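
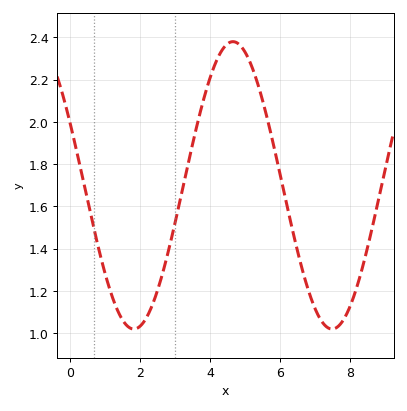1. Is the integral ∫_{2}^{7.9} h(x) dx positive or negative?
positive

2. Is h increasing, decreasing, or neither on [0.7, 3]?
neither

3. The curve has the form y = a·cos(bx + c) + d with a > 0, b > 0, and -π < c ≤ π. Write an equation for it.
y = 0.68cos(1.11x + 1.11) + 1.7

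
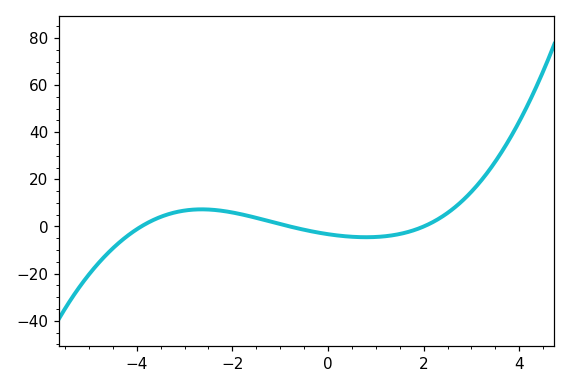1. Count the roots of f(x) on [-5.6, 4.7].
3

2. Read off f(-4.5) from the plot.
-10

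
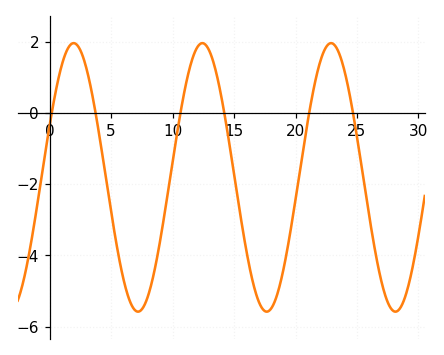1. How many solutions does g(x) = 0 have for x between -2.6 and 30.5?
6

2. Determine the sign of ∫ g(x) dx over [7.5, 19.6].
negative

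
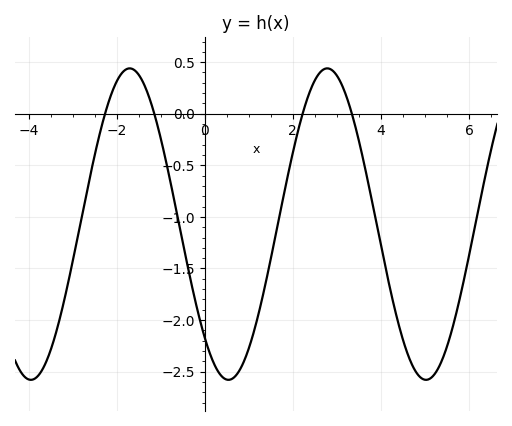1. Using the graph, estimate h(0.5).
-2.6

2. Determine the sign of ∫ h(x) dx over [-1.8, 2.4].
negative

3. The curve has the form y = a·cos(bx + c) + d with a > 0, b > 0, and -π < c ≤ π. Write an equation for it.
y = 1.51cos(1.4x + 2.4) - 1.07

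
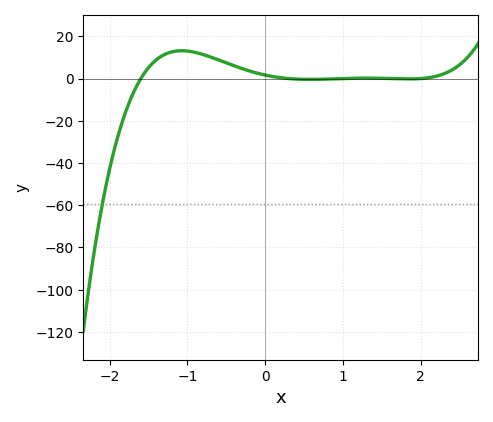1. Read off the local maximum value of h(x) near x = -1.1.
14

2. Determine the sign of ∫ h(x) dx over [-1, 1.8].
positive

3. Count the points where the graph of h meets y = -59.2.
1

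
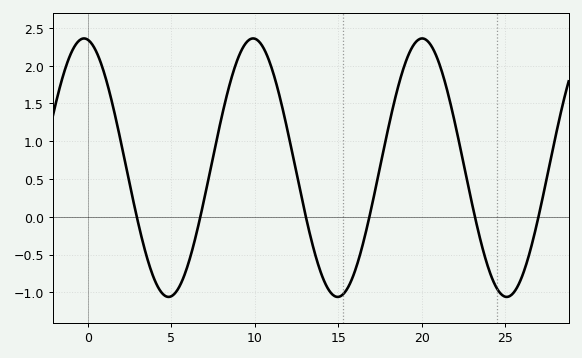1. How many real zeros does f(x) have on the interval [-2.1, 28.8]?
6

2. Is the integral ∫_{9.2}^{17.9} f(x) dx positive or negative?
positive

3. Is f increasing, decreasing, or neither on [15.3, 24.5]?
neither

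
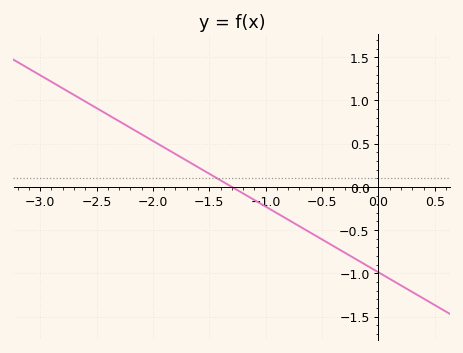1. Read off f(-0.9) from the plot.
-0.304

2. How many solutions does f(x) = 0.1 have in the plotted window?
1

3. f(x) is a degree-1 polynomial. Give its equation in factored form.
y = -0.76(x + 1.3)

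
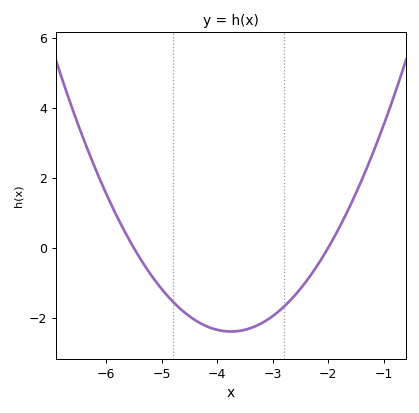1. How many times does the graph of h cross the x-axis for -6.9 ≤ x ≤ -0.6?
2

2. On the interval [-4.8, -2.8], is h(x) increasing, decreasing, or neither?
neither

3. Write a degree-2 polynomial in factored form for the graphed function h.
y = 0.78(x + 5.5)(x + 2)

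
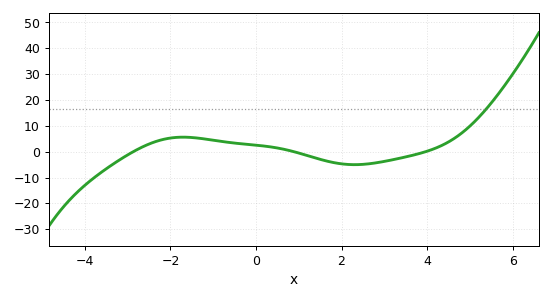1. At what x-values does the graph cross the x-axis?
-2.8, 0.8, 4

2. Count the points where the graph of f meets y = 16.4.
1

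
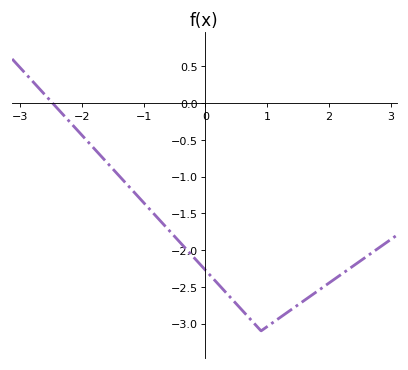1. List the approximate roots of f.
-2.5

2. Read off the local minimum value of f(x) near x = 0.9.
-3.1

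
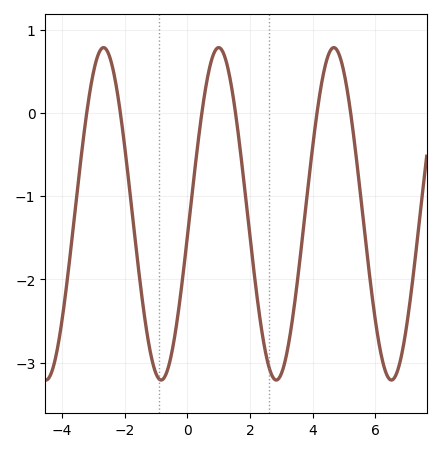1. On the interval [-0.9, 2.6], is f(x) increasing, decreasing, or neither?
neither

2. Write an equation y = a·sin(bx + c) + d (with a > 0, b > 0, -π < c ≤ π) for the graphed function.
y = 2sin(1.71x - 0.142) - 1.21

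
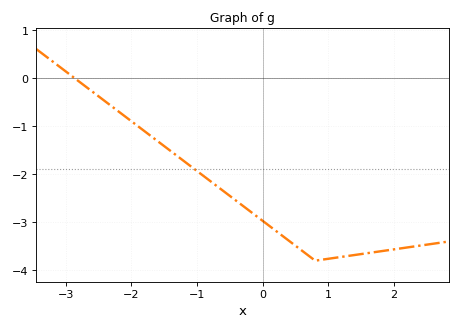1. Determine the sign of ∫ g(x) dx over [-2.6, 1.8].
negative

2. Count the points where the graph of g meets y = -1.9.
1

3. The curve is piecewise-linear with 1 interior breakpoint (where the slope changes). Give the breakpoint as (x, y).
(0.8, -3.8)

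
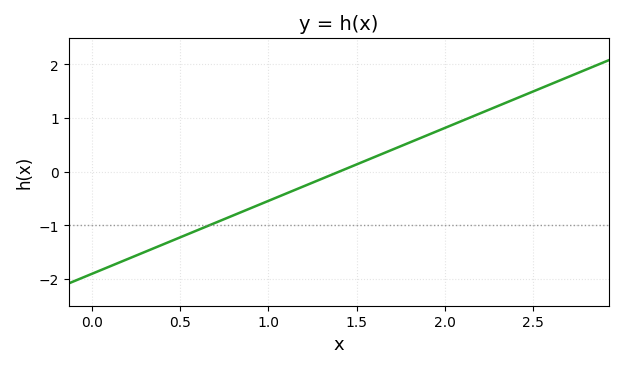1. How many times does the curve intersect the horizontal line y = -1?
1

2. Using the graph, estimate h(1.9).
0.68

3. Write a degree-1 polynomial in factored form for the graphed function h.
y = 1.36(x - 1.4)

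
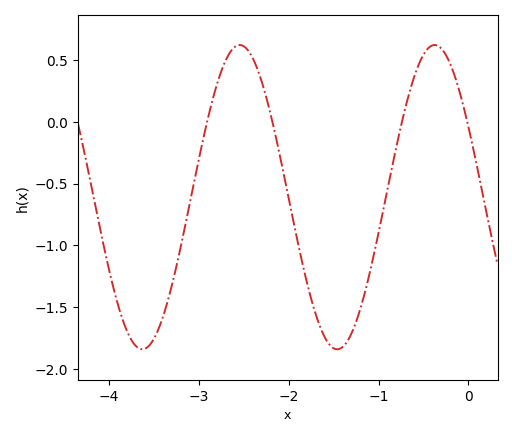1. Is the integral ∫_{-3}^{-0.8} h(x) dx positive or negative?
negative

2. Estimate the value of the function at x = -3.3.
-1.35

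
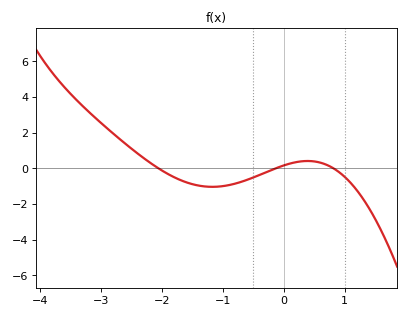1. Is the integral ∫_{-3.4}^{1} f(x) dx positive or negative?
positive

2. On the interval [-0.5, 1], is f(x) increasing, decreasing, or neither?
neither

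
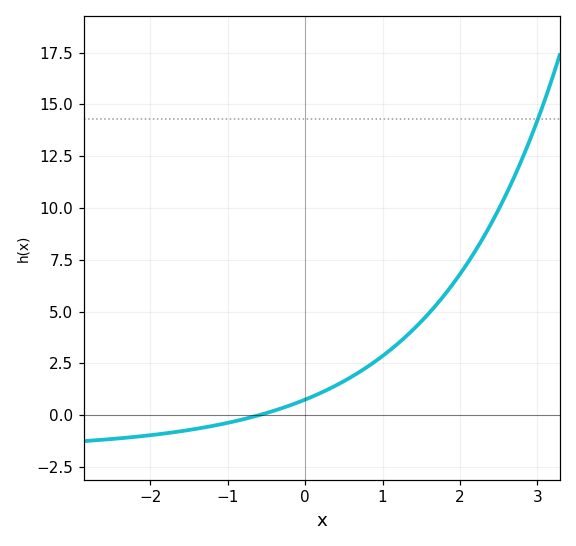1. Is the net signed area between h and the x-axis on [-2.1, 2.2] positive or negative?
positive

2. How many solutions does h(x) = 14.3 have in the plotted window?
1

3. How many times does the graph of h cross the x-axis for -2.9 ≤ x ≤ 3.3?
1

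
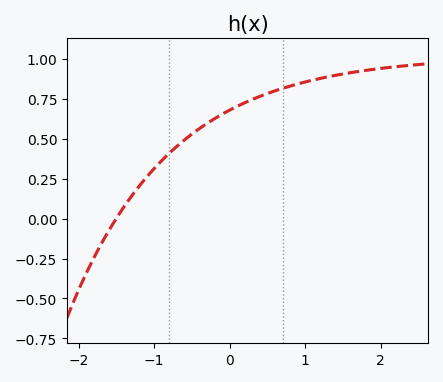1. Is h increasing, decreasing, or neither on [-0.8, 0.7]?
increasing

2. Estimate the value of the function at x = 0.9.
0.84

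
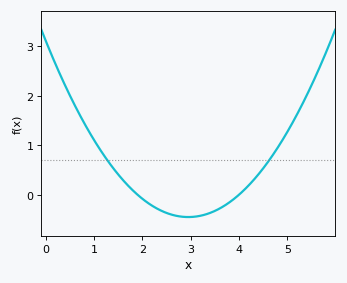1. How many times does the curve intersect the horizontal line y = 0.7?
2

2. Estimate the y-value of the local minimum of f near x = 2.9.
-0.5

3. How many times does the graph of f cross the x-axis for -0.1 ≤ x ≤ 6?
2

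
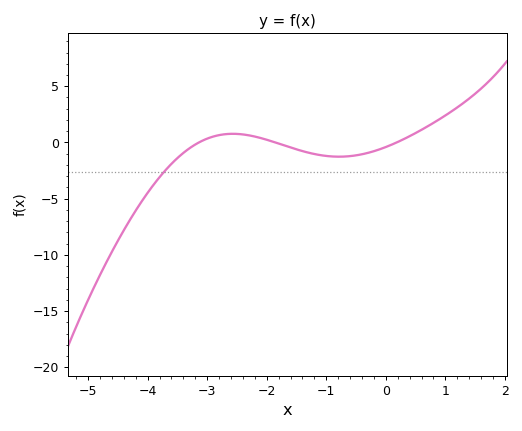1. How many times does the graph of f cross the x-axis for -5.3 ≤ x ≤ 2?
3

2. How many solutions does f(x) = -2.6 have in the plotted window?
1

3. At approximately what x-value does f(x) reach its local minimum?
-0.8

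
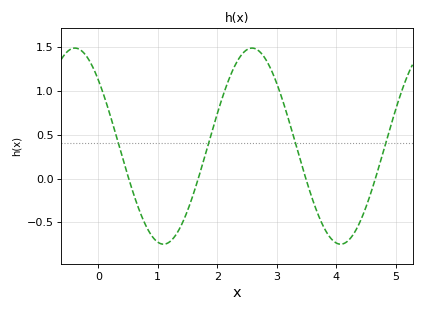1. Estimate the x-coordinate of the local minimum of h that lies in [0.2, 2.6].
1.1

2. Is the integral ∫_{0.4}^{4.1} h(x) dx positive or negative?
positive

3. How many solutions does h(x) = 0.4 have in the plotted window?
4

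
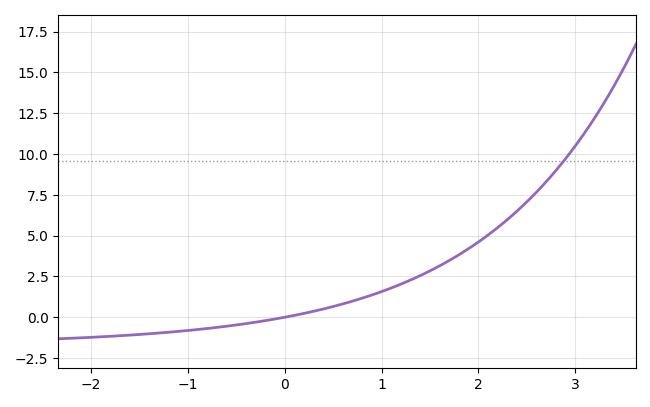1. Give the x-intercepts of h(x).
0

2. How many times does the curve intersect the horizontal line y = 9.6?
1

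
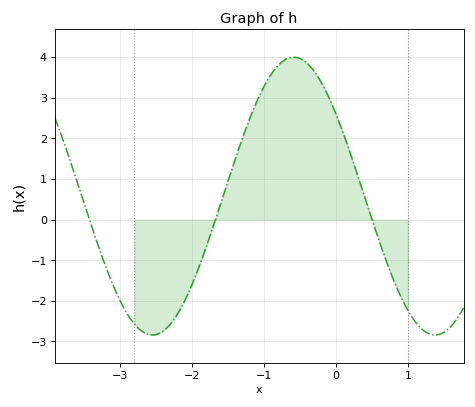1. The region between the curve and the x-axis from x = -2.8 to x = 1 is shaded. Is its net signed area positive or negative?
positive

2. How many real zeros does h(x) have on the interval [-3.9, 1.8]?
3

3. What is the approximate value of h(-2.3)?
-2.6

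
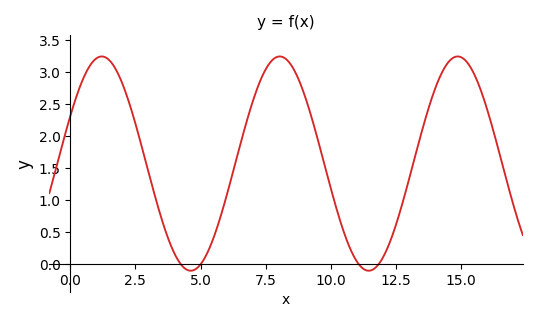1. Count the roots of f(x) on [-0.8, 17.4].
4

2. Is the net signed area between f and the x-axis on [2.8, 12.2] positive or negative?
positive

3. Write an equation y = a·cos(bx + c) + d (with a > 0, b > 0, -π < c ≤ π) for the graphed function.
y = 1.68cos(0.92x - 1.11) + 1.57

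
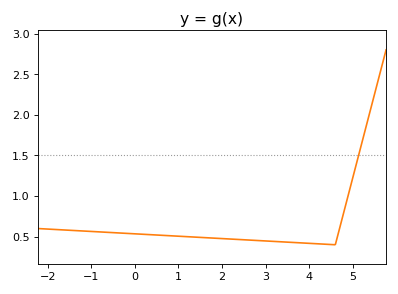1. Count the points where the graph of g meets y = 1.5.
1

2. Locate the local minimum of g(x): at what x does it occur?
4.6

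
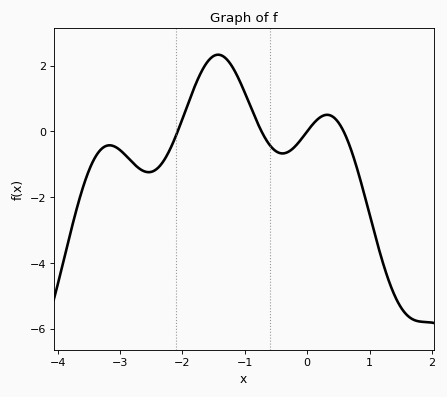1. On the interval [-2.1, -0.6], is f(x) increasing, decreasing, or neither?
neither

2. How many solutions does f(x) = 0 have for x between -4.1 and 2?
4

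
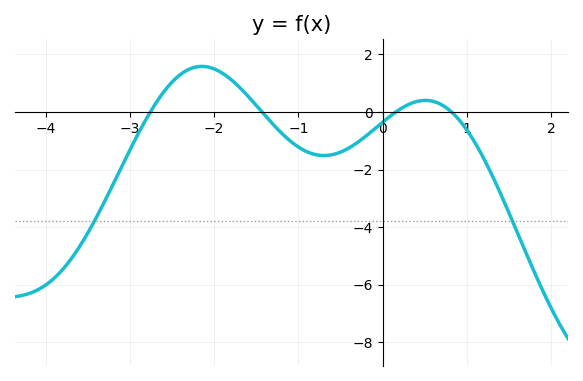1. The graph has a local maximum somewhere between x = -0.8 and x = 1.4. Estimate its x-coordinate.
0.506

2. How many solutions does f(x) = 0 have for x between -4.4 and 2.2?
4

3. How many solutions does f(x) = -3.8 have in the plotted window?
2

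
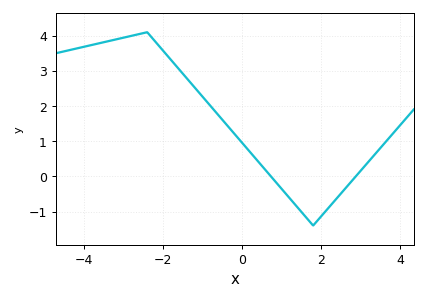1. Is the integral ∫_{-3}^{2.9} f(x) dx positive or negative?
positive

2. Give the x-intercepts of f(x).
0.8, 2.8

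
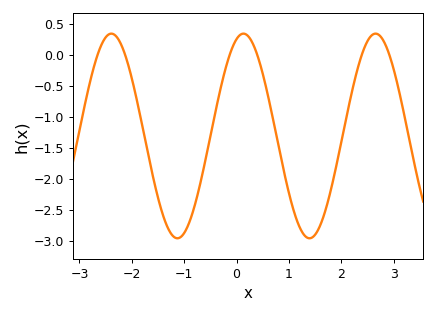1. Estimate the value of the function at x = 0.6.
-0.656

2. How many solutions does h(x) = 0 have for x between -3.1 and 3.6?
6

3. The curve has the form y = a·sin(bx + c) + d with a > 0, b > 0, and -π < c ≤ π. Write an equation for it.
y = 1.65sin(2.49x + 1.24) - 1.31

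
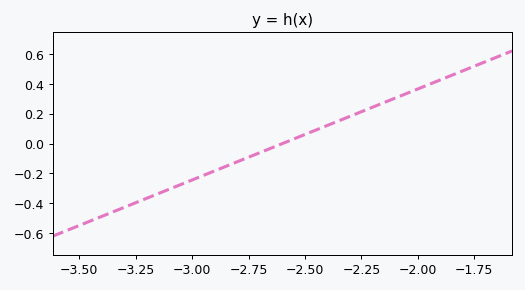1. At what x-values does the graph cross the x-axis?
-2.6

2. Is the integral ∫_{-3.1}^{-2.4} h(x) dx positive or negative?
negative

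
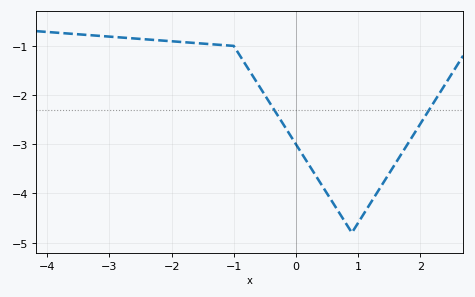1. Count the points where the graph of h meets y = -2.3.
2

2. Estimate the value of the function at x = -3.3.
-0.8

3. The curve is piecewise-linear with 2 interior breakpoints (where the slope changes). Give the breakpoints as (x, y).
(-1, -1); (0.9, -4.8)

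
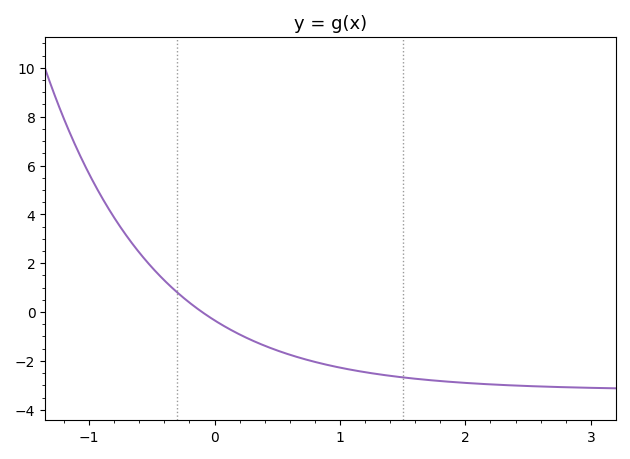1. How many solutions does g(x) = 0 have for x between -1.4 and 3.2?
1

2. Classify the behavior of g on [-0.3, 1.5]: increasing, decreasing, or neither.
decreasing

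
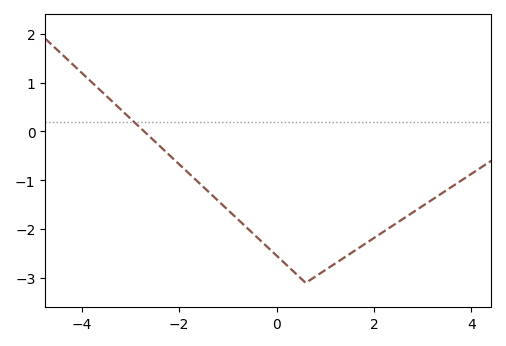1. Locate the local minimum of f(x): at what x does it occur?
0.6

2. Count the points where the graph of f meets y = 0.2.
1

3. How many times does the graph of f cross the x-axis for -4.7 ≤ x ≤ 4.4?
1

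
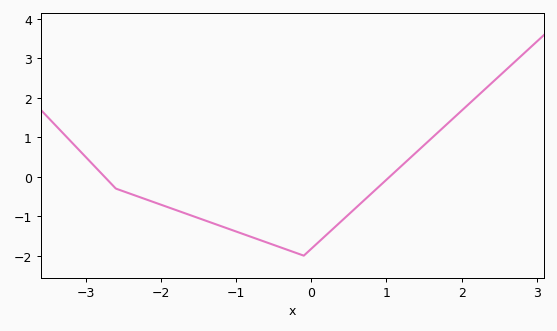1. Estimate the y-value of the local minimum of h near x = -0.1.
-2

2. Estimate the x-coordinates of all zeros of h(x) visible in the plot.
-2.75, 1.04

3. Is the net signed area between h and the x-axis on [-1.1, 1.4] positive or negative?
negative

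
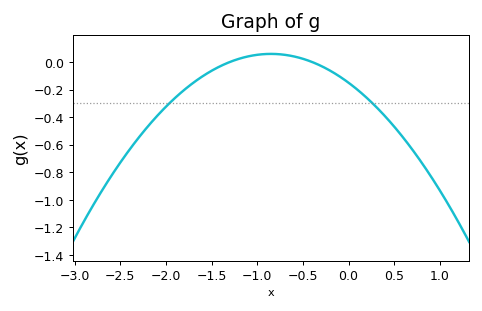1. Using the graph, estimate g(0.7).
-0.64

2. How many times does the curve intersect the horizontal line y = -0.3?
2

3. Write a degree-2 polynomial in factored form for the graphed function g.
y = -0.29(x + 1.3)(x + 0.4)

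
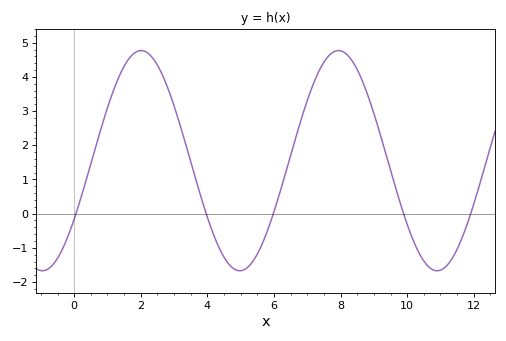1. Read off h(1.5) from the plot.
4.3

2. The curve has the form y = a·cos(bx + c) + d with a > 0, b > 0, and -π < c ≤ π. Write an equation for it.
y = 3.22cos(1.1x - 2.1) + 1.55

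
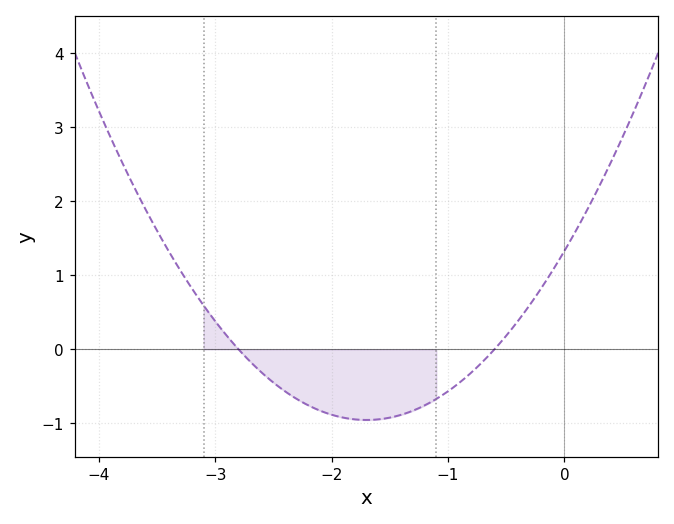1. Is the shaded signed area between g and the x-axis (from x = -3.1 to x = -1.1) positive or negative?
negative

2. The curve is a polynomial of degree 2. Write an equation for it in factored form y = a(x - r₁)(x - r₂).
y = 0.79(x + 2.8)(x + 0.6)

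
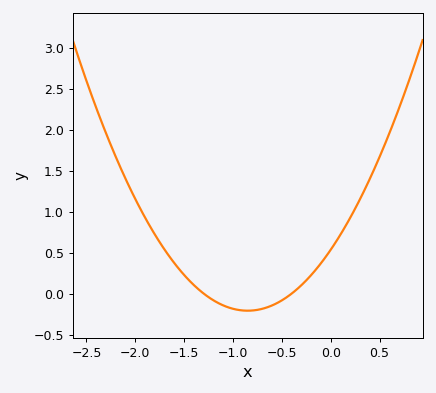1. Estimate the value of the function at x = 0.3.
1.15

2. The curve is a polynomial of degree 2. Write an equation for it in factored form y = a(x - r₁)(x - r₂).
y = 1.03(x + 1.3)(x + 0.4)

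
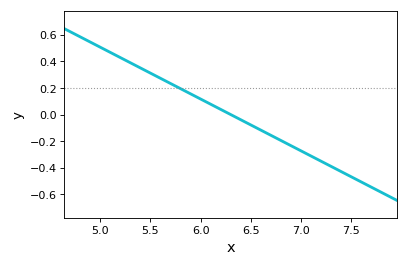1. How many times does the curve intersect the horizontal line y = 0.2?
1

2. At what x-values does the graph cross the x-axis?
6.3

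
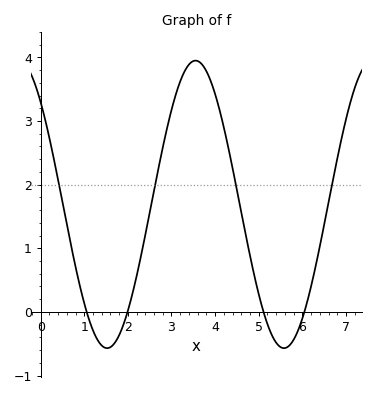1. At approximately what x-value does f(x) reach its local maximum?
3.55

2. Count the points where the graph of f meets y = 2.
4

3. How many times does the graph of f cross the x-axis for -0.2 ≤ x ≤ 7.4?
4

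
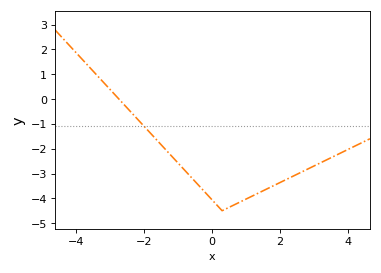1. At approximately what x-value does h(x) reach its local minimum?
0.2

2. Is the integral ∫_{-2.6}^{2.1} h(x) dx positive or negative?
negative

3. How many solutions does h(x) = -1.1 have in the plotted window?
1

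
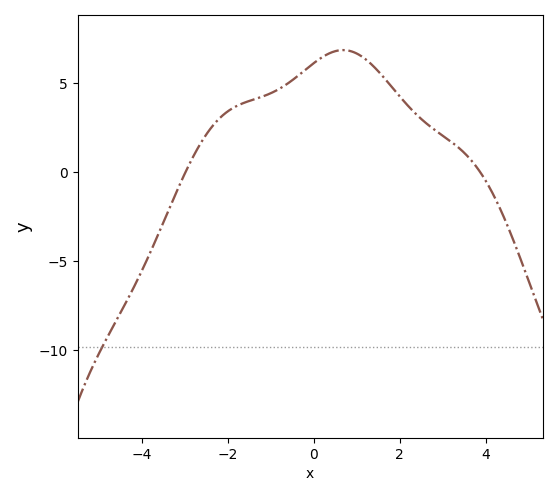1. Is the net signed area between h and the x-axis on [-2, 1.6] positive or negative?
positive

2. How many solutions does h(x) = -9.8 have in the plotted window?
1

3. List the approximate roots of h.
-3, 3.8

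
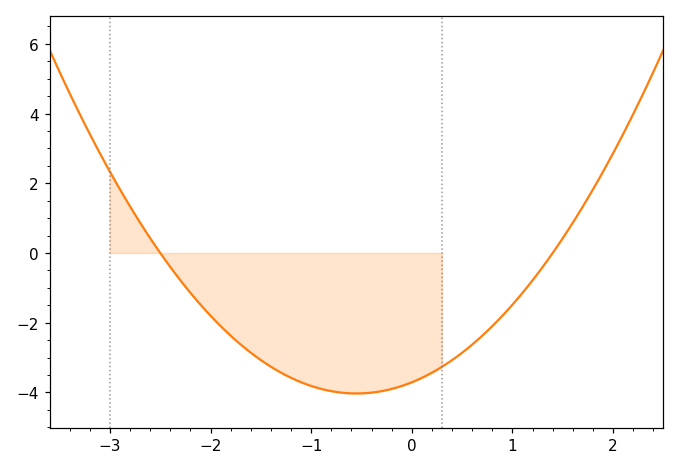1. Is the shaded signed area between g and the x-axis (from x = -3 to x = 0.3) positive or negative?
negative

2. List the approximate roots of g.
-2.5, 1.4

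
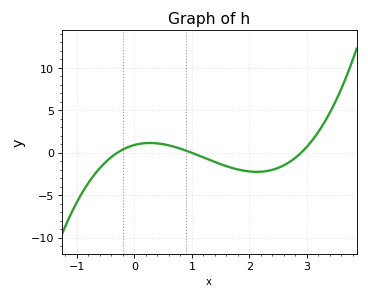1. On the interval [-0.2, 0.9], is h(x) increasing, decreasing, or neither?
neither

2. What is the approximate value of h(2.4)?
-2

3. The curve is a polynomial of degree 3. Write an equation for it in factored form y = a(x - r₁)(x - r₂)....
y = 1.06(x + 0.3)(x - 1)(x - 2.9)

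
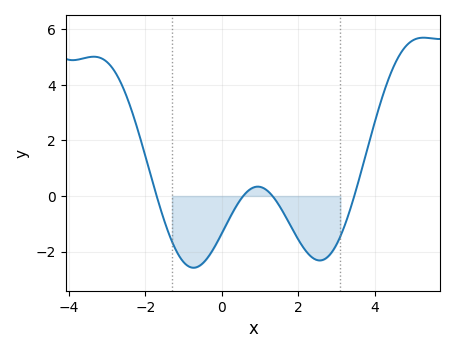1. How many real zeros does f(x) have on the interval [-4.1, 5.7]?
4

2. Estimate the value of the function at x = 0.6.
0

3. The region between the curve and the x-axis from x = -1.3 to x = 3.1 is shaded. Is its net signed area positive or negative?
negative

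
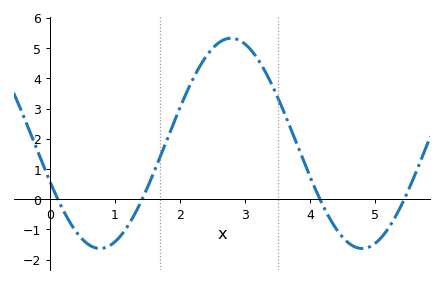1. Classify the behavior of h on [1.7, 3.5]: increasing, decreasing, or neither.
neither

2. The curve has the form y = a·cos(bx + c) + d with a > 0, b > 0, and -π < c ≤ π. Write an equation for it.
y = 3.48cos(1.6x + 1.9) + 1.85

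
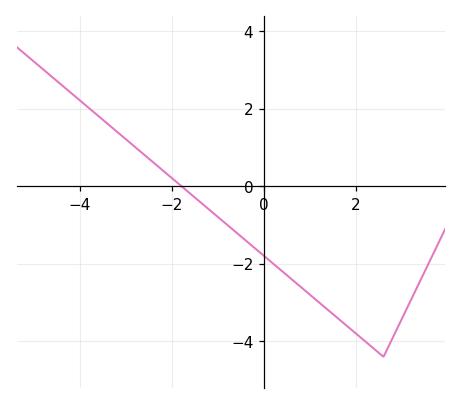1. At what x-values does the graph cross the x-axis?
-1.79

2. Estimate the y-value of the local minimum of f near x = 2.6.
-4.4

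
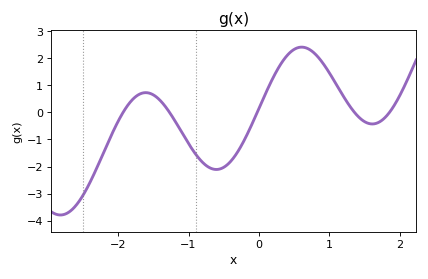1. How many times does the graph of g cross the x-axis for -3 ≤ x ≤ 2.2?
5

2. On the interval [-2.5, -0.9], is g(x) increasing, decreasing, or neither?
neither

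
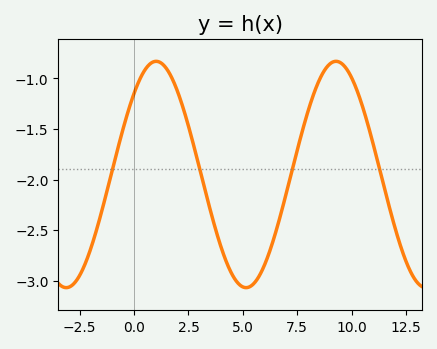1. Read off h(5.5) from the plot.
-3.05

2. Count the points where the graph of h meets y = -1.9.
4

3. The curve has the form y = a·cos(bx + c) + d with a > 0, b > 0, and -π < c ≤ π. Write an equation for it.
y = 1.12cos(0.76x - 0.77) - 1.95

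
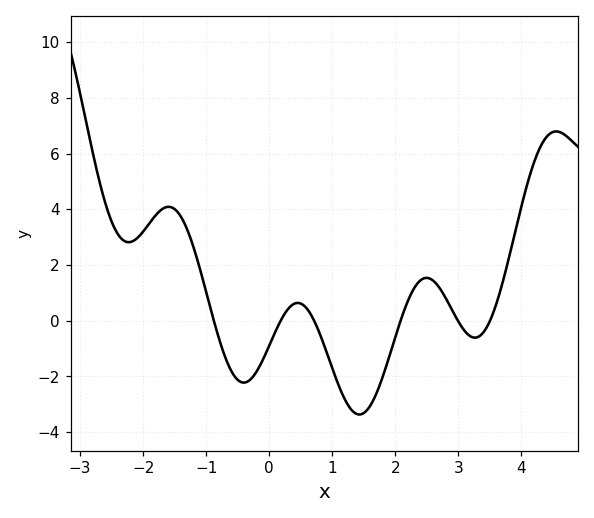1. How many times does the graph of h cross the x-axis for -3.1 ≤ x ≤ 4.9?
6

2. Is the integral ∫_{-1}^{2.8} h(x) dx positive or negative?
negative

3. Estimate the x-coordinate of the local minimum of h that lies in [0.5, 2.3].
1.43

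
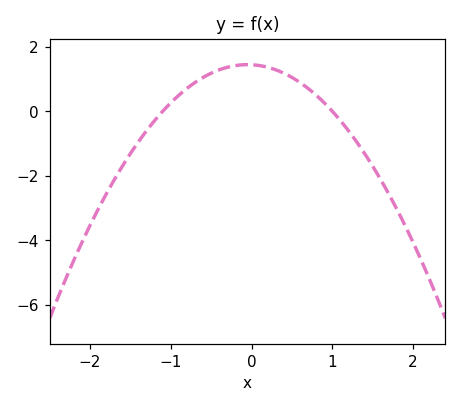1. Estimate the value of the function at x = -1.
0.262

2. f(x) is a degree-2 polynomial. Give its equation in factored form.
y = -1.31(x + 1.1)(x - 1)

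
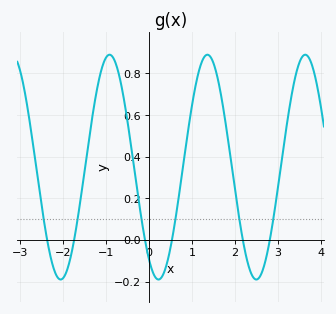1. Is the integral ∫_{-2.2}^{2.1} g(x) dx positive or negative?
positive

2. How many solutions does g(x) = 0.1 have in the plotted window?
6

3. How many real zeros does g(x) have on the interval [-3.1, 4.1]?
6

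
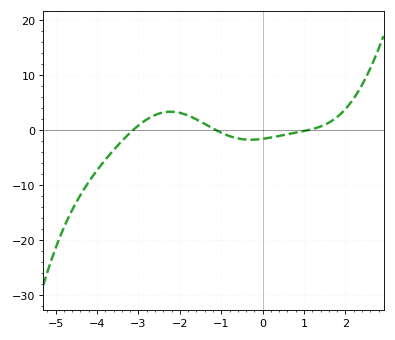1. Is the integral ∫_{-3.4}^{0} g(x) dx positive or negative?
positive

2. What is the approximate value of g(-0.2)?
-1.71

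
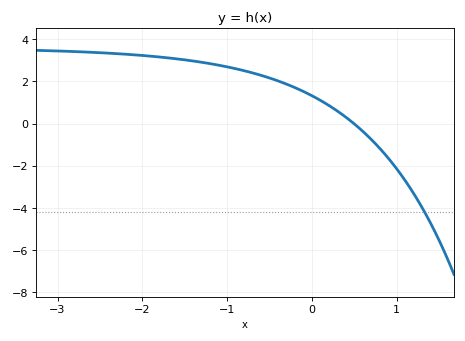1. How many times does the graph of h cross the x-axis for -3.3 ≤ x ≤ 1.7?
1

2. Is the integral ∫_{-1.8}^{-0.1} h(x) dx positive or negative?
positive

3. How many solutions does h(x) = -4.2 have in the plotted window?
1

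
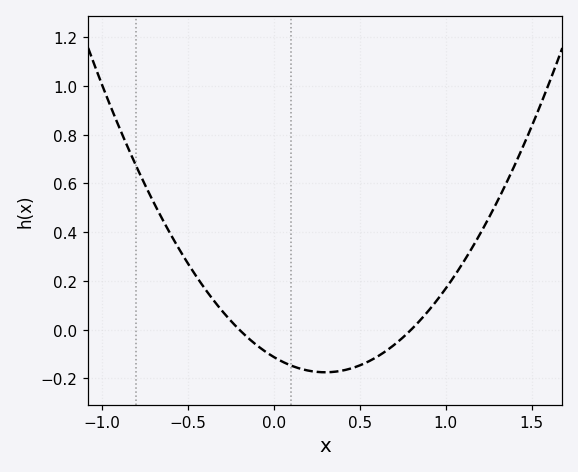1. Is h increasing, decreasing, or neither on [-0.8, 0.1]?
decreasing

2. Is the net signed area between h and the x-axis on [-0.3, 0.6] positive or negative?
negative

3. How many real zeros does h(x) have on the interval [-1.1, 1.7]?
2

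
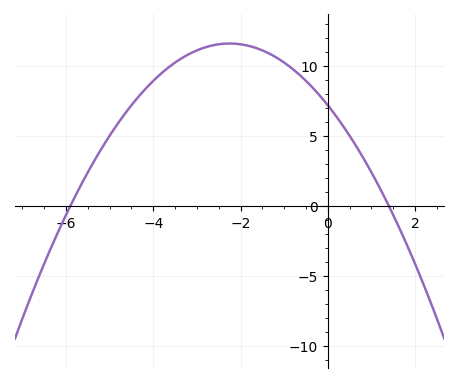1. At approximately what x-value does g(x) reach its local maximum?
-2.2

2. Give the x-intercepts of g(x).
-6, 1.4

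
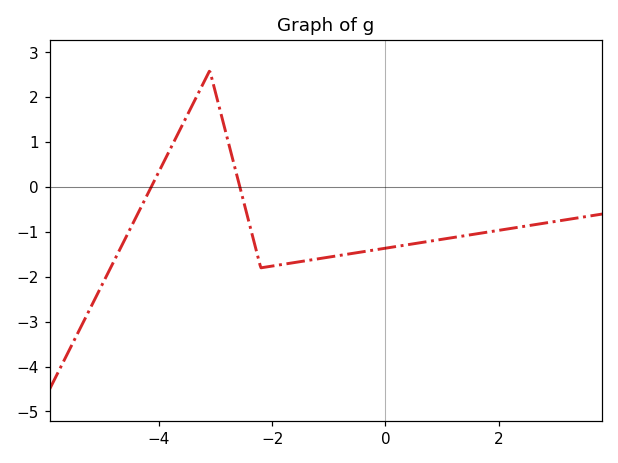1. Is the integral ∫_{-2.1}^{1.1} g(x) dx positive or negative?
negative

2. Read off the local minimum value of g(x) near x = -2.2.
-1.8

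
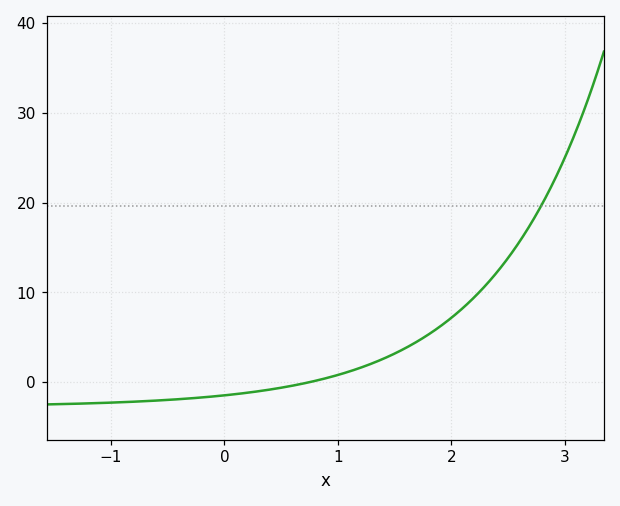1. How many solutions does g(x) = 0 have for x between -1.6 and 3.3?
1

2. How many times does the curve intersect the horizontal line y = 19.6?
1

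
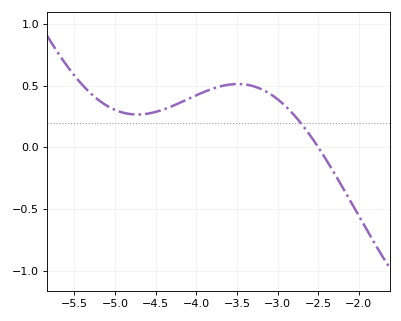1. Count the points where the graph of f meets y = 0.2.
1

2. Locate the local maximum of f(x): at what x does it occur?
-3.5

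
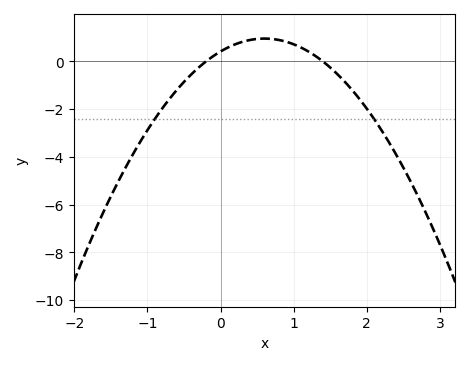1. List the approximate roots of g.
-0.2, 1.4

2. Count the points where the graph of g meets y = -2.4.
2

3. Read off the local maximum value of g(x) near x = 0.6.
1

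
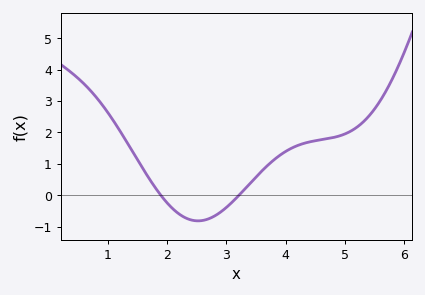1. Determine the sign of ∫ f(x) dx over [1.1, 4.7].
positive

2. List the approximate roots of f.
1.9, 3.2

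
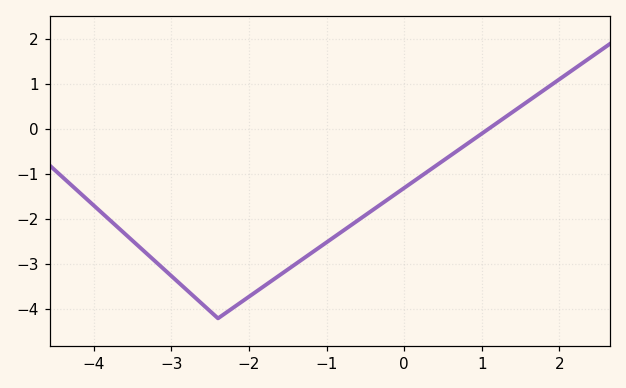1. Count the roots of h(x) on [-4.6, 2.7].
1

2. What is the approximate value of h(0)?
-1.3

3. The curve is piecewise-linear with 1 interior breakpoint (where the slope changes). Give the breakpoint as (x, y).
(-2.4, -4.2)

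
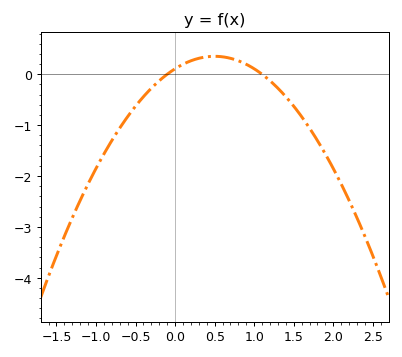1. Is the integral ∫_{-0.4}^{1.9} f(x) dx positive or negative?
negative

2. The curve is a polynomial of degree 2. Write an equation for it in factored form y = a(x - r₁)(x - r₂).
y = -0.98(x + 0.1)(x - 1.1)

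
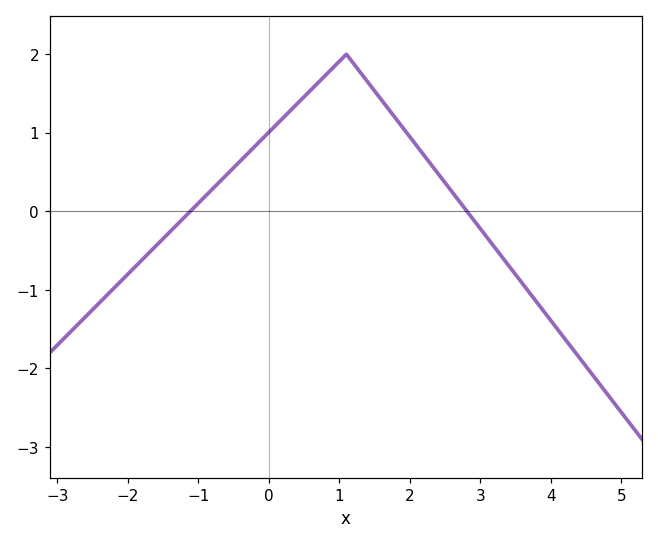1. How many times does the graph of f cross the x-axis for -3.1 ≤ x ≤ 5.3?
2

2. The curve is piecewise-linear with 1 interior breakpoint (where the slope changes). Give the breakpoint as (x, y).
(1.1, 2)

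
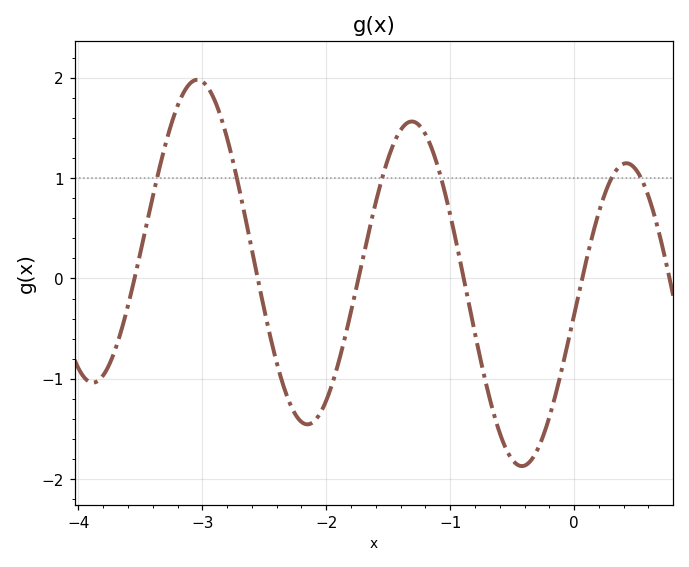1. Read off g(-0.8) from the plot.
-0.547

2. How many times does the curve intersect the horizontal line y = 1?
6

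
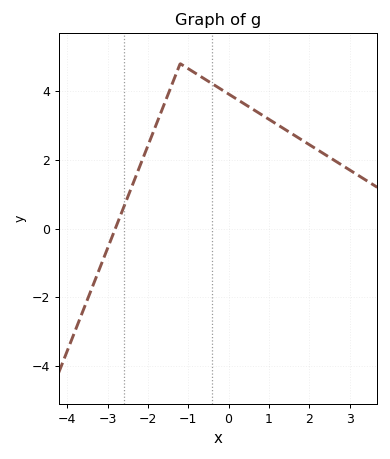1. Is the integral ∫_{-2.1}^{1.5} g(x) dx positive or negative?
positive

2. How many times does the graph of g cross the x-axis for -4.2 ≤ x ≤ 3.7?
1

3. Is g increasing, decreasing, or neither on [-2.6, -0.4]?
neither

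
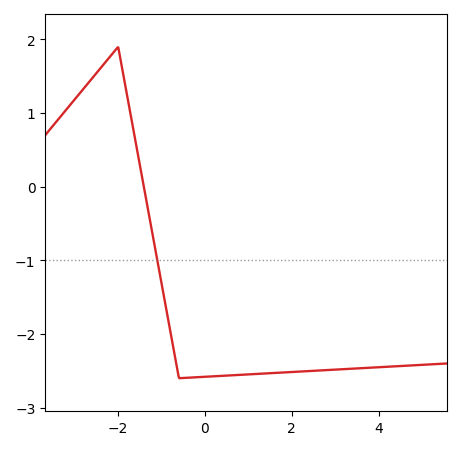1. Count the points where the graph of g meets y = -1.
1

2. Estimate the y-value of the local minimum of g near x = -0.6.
-2.6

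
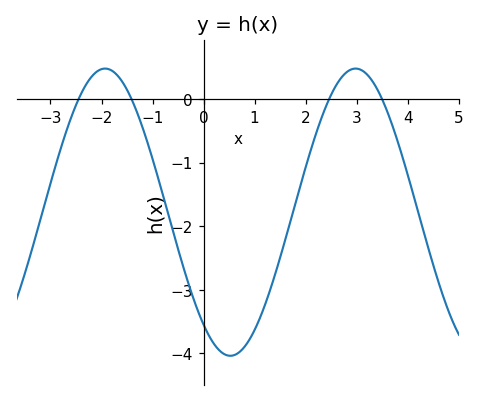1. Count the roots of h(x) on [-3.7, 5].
4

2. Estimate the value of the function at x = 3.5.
-0.005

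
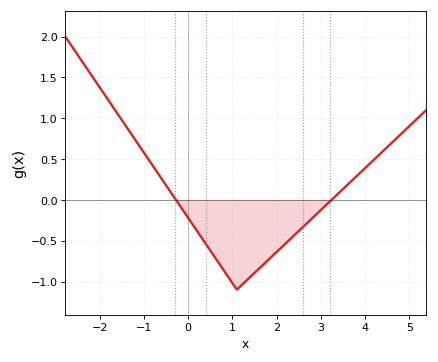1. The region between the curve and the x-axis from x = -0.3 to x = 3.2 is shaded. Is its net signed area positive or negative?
negative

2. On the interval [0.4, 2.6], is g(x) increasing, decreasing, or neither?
neither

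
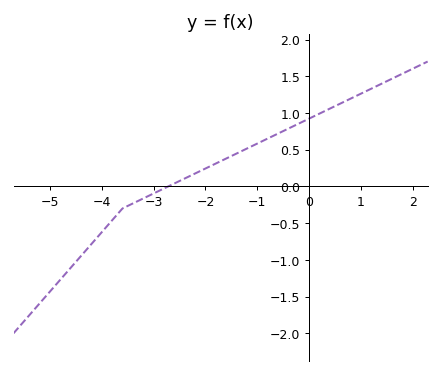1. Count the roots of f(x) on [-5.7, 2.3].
1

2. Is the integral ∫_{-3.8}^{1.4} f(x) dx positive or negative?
positive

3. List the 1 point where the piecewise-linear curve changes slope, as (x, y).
(-3.6, -0.3)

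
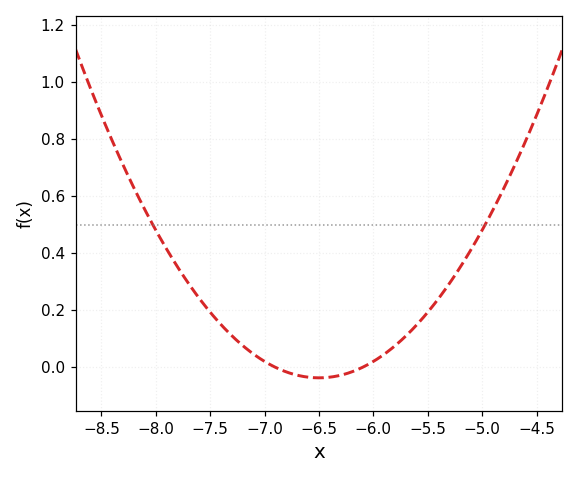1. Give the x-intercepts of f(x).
-6.9, -6.1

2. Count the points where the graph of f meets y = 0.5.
2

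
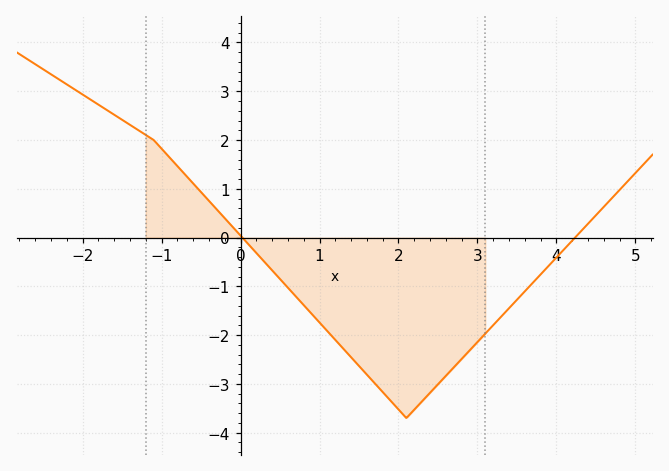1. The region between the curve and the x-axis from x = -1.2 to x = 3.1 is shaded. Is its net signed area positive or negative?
negative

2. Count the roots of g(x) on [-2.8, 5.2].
2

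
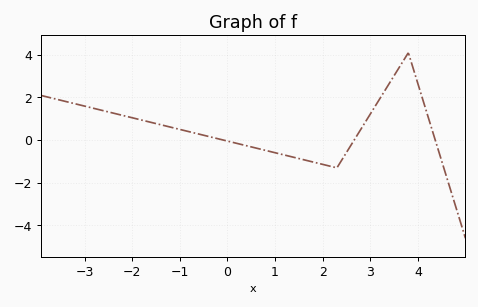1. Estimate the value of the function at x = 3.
1.2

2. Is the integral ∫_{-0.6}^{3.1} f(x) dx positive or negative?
negative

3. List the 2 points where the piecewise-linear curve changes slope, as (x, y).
(2.3, -1.3); (3.8, 4.1)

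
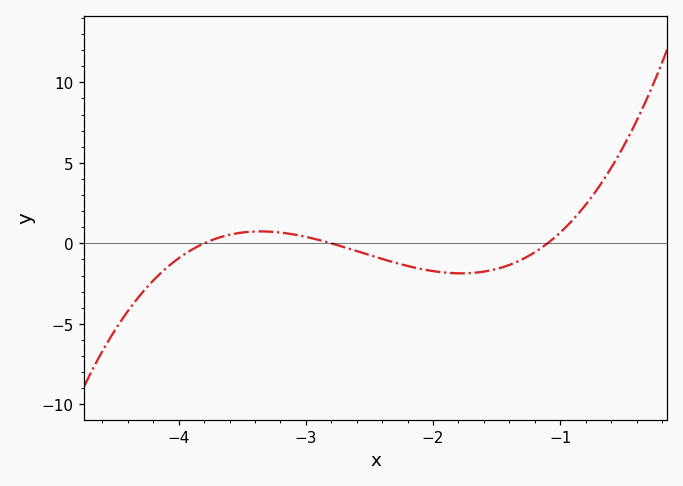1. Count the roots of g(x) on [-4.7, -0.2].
3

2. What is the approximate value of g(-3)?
0.404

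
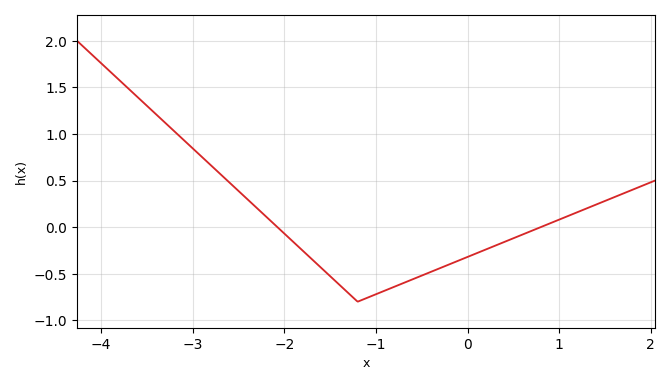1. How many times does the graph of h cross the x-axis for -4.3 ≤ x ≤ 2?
2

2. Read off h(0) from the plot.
-0.3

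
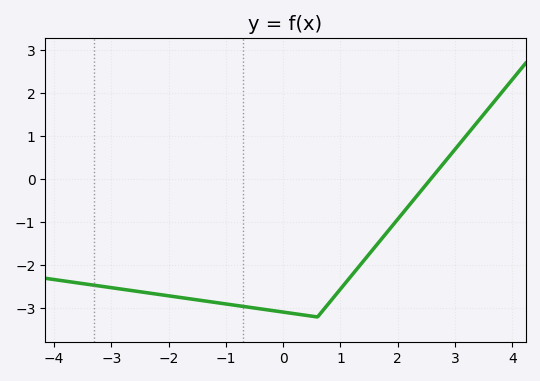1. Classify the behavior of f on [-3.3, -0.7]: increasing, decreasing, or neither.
decreasing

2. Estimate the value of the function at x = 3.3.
1.19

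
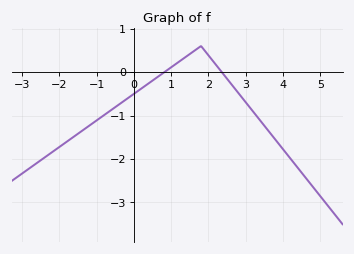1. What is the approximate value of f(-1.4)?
-1.35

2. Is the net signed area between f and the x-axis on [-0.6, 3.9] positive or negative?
negative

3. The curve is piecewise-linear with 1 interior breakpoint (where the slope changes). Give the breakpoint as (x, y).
(1.8, 0.6)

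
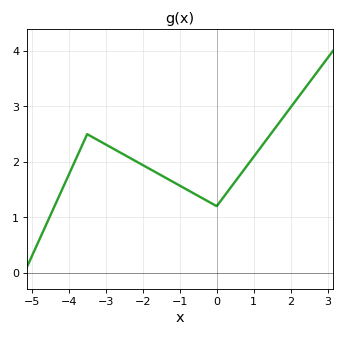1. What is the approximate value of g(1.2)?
2.3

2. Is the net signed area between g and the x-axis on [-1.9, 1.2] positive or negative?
positive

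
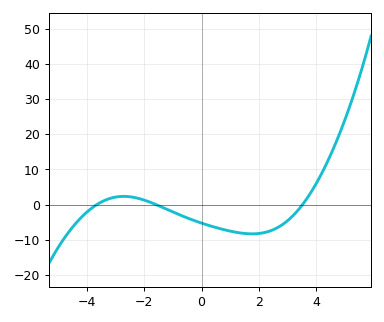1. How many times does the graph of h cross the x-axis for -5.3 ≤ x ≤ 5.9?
3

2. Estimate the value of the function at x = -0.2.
-5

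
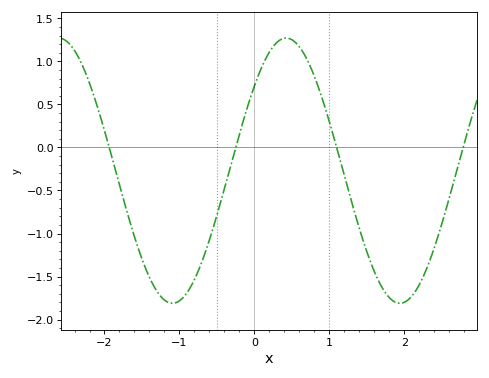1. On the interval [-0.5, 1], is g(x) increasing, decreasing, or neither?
neither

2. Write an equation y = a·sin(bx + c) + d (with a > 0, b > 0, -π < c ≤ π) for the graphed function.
y = 1.54sin(2.07x + 0.692) - 0.27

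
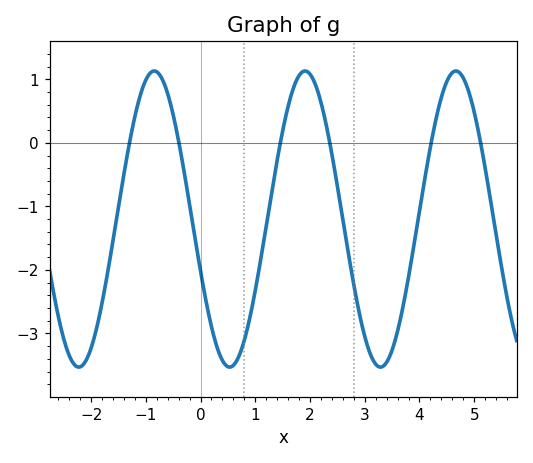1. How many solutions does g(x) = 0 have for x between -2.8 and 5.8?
6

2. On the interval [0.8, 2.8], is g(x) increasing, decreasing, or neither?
neither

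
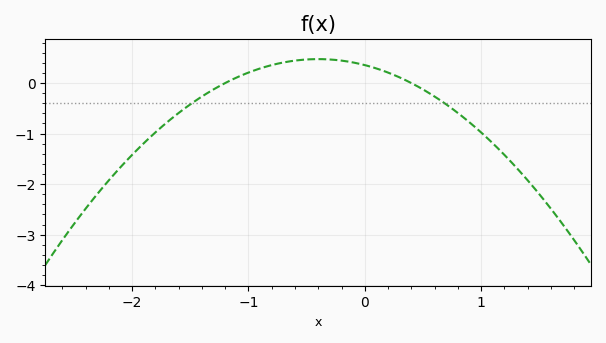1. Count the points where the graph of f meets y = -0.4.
2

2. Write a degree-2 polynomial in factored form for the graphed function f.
y = -0.74(x + 1.2)(x - 0.4)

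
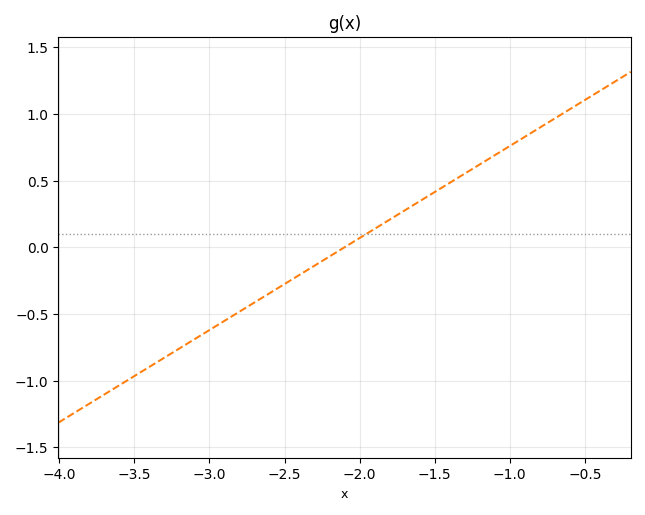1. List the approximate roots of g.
-2.1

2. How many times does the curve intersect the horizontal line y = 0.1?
1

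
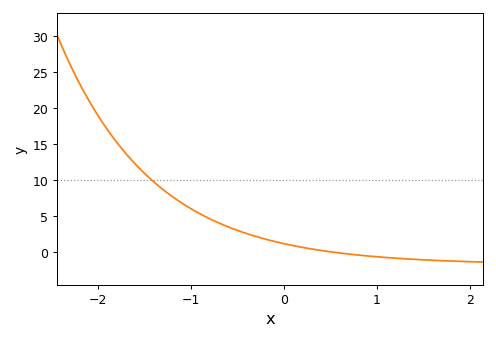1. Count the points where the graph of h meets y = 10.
1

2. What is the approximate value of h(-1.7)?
13.5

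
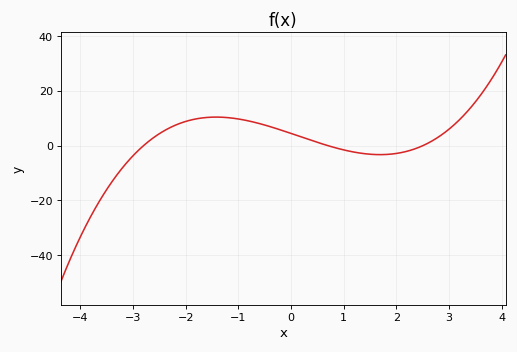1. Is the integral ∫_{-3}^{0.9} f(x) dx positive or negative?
positive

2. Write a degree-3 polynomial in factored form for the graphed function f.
y = 0.91(x + 2.8)(x - 0.7)(x - 2.5)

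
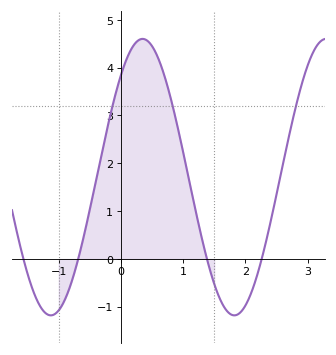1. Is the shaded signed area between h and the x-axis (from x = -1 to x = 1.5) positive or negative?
positive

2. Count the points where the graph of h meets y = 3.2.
3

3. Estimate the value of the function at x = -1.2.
-1.1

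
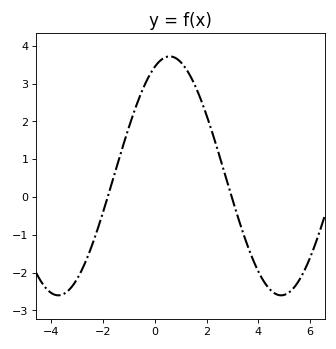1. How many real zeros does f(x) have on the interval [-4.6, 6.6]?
2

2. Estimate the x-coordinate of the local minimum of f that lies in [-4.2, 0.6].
-3.72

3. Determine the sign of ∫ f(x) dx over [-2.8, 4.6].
positive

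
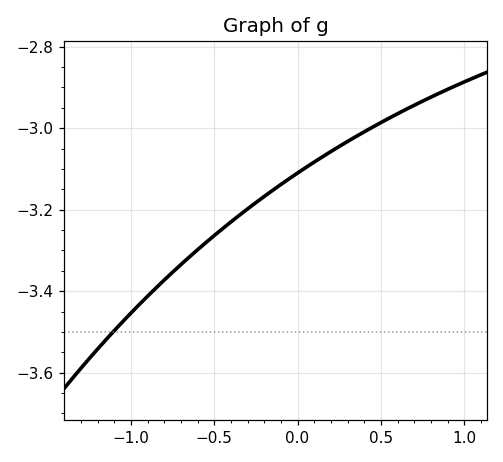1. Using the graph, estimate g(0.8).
-2.92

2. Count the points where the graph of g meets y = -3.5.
1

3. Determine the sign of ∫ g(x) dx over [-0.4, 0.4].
negative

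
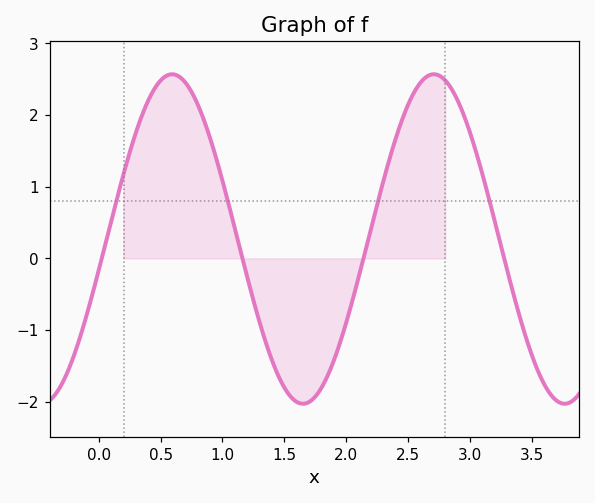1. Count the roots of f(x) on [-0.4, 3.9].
4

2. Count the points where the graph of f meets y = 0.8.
4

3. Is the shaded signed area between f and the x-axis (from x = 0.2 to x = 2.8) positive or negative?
positive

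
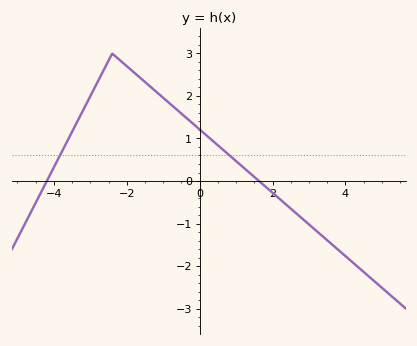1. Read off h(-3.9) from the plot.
0.491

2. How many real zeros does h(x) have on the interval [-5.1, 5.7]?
2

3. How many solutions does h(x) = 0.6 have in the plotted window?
2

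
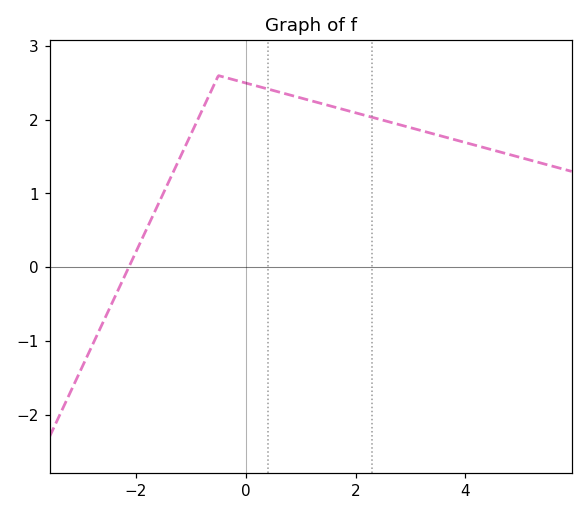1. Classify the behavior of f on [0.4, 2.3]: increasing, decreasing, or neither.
decreasing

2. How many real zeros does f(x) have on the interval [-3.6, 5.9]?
1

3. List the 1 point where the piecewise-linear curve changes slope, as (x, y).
(-0.5, 2.6)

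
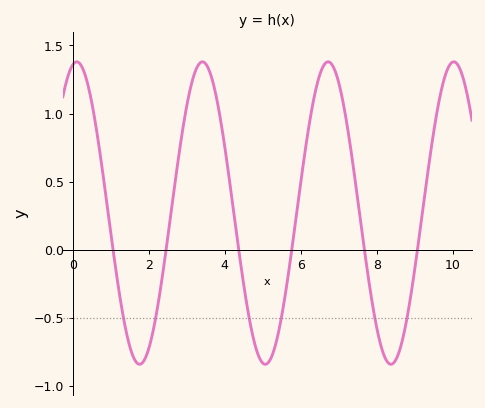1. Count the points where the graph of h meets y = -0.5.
6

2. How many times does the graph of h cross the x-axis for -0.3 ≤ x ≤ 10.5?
6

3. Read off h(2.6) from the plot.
0.302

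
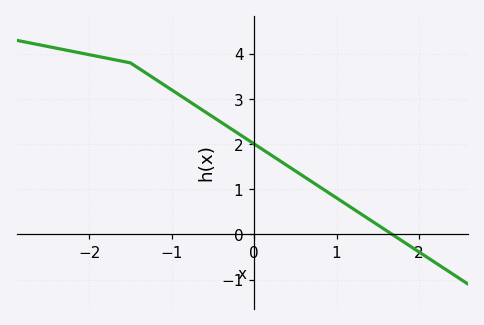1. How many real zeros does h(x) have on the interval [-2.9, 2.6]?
1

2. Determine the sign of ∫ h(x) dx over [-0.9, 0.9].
positive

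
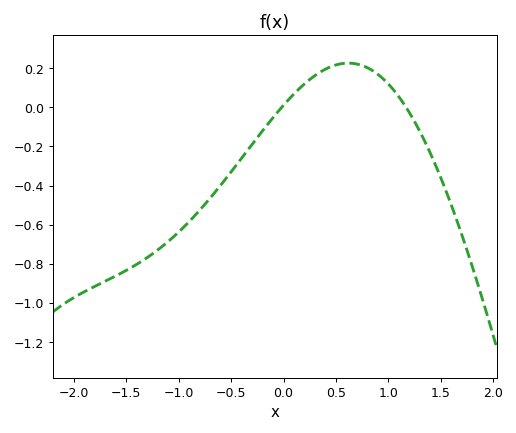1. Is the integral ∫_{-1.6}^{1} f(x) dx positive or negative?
negative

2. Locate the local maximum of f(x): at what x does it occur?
0.6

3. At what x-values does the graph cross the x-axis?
0, 1.2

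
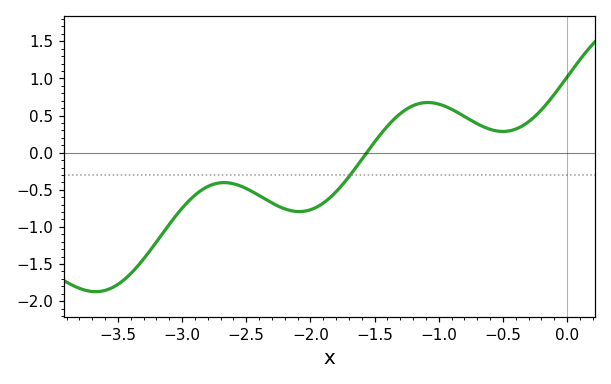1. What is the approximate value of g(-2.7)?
-0.4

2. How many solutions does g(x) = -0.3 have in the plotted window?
1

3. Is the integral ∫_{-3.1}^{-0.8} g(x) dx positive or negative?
negative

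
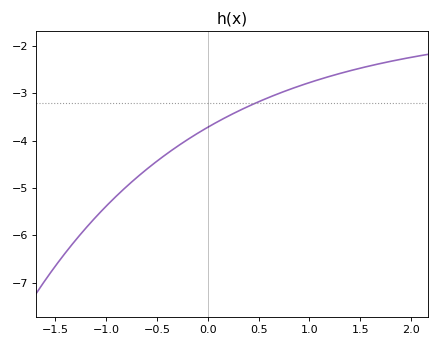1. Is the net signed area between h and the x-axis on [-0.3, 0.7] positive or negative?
negative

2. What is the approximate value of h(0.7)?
-3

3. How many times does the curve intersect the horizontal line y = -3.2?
1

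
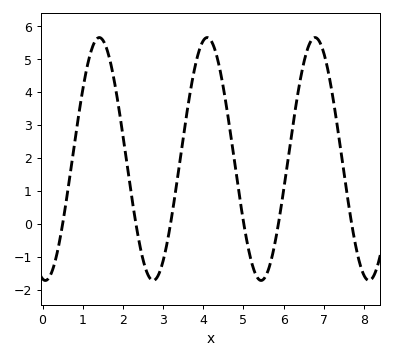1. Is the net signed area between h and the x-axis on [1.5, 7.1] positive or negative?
positive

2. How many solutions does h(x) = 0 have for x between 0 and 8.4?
6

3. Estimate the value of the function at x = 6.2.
2.74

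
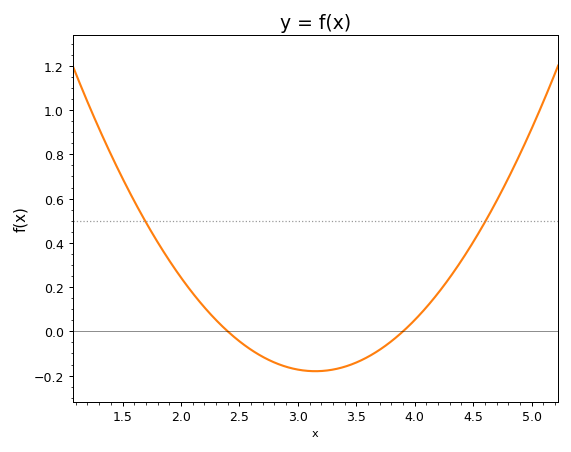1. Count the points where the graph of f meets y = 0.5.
2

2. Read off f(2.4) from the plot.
0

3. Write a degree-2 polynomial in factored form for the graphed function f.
y = 0.32(x - 2.4)(x - 3.9)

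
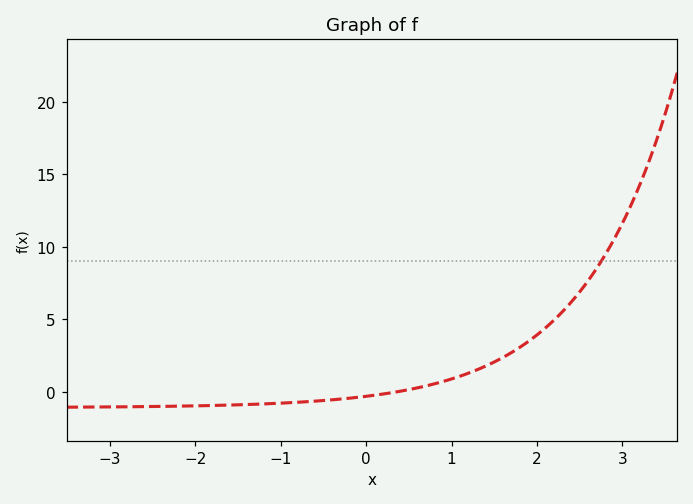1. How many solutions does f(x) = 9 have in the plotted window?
1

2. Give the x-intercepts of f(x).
0.36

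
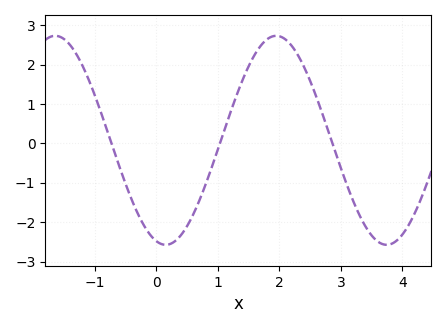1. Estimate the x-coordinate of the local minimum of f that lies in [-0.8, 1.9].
0.154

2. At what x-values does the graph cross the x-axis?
-0.727, 1.03, 2.86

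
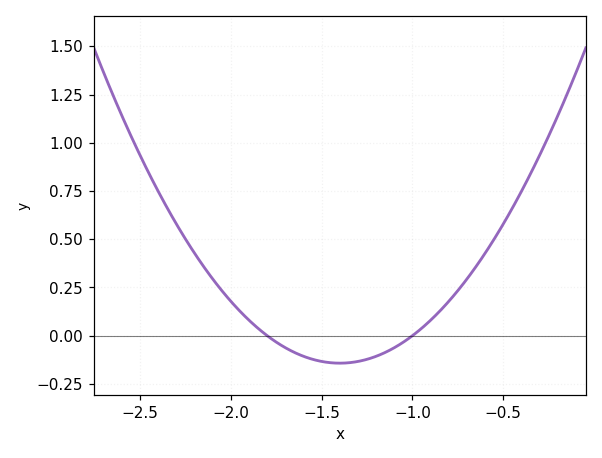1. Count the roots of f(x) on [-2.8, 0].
2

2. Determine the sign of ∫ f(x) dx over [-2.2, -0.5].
positive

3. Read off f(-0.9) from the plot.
0.08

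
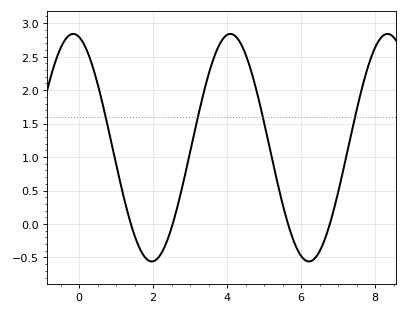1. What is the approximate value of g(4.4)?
2.66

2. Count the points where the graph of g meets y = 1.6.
4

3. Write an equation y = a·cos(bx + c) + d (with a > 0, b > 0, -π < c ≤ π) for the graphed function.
y = 1.7cos(1.48x + 0.232) + 1.14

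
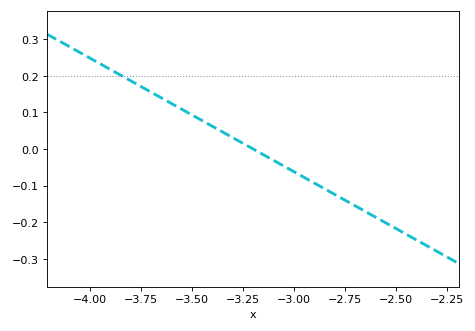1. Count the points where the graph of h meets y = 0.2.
1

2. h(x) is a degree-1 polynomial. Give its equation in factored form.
y = -0.31(x + 3.2)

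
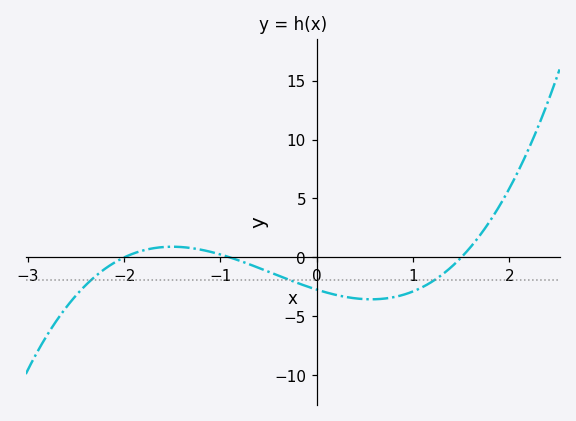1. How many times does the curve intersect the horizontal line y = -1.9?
3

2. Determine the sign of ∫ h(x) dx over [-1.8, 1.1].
negative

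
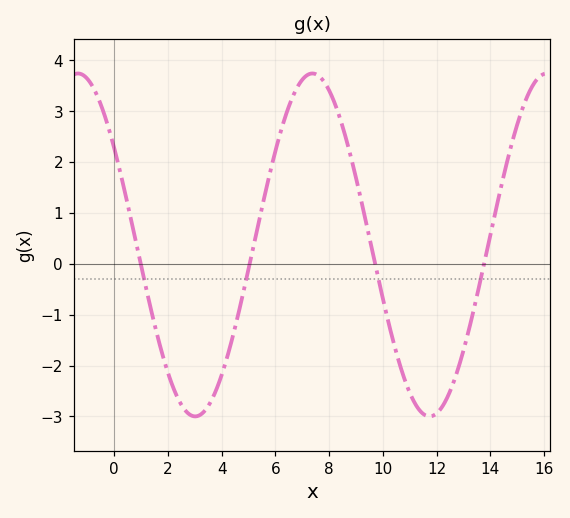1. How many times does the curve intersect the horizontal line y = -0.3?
4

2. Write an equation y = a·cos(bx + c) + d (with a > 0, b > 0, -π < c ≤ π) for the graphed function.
y = 3.37cos(0.72x + 0.97) + 0.37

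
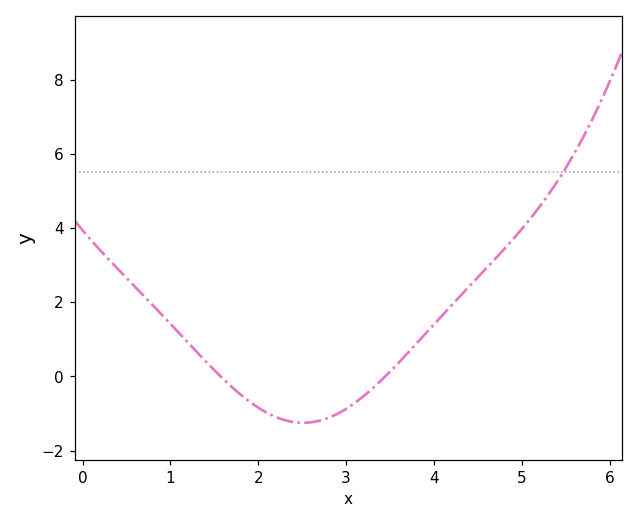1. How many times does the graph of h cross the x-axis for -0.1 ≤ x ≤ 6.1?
2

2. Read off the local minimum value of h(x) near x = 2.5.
-1.2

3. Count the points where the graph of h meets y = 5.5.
1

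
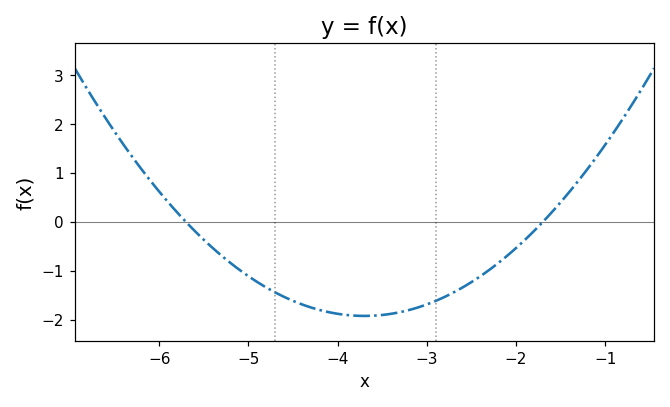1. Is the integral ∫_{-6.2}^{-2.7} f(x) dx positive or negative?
negative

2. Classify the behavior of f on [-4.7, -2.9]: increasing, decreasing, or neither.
neither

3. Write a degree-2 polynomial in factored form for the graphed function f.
y = 0.48(x + 5.7)(x + 1.7)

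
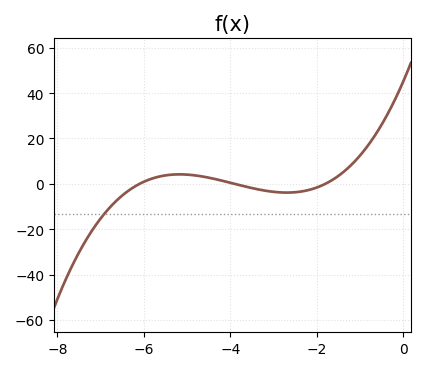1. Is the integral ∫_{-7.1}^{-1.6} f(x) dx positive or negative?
negative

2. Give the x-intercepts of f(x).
-6.1, -3.9, -1.8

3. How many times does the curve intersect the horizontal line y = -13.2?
1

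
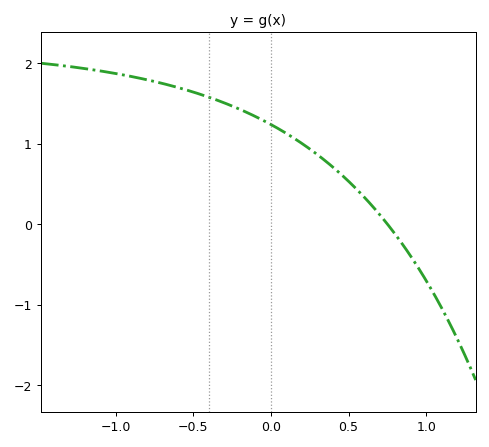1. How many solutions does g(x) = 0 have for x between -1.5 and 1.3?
1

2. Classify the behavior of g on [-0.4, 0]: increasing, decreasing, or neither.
decreasing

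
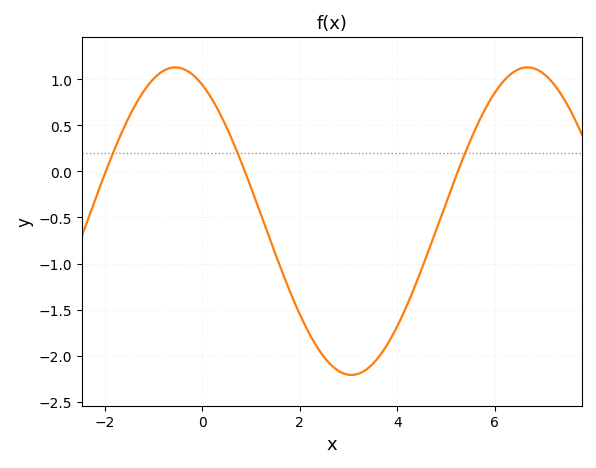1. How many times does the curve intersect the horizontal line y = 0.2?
3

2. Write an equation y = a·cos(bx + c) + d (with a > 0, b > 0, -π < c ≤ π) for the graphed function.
y = 1.67cos(0.87x + 0.48) - 0.54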